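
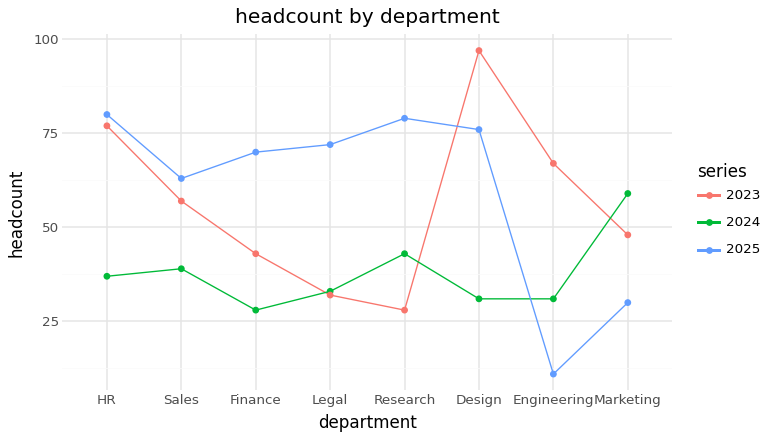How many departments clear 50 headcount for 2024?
1

Above 50: Marketing.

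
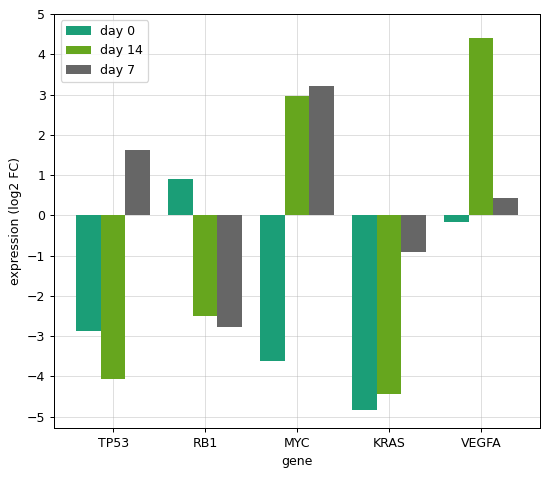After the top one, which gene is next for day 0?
Top 3 for day 0: RB1 ≈ 1, VEGFA ≈ 0, TP53 ≈ -3.

VEGFA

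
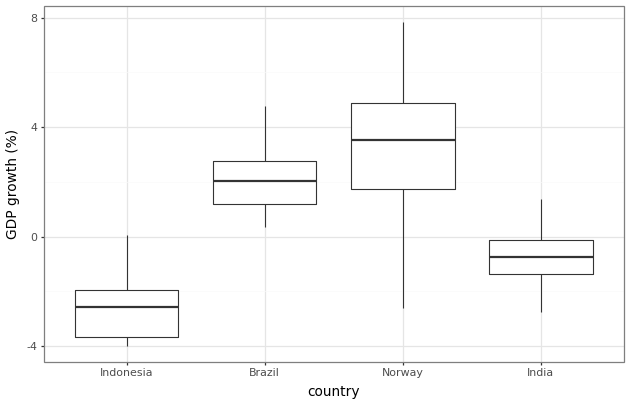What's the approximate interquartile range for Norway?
≈ 3.0

Q3 ≈ 5.0, Q1 ≈ 2.0; IQR ≈ 3.0.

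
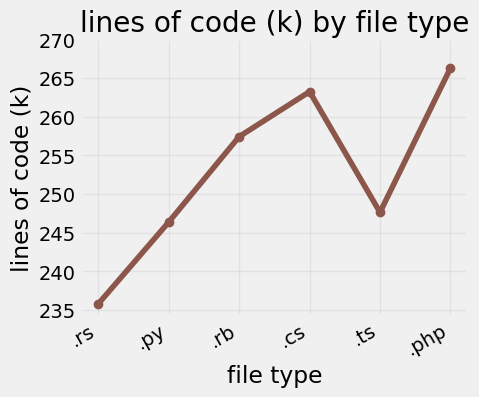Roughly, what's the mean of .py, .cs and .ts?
(245 + 265 + 250) / 3 ≈ 253.

≈ 253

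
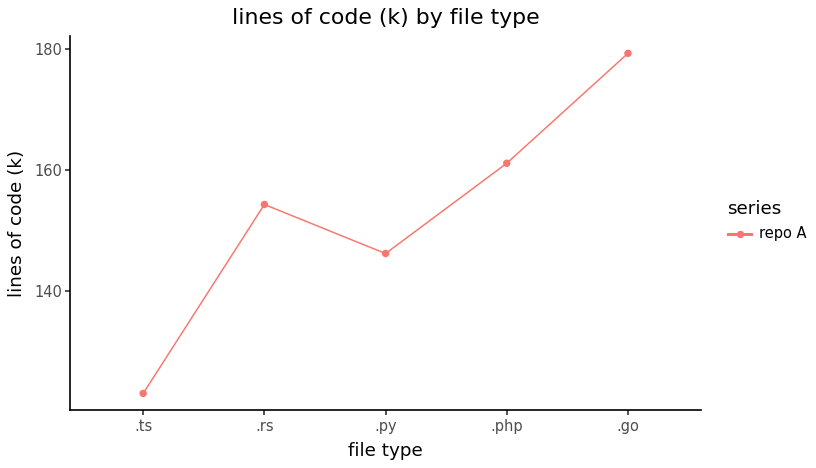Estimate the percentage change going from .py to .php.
.py ≈ 145, .php ≈ 160; (160 − 145) / 145 ≈ +10.3%.

≈ +10.3%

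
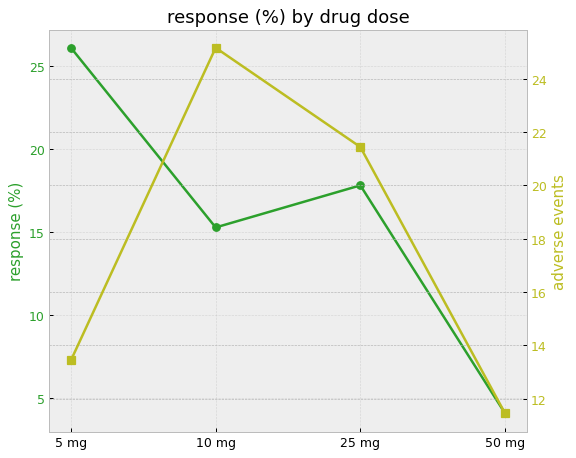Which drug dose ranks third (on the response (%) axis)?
10 mg

Top 4 (on the response (%) axis): 5 mg ≈ 26, 25 mg ≈ 18, 10 mg ≈ 16, 50 mg ≈ 4.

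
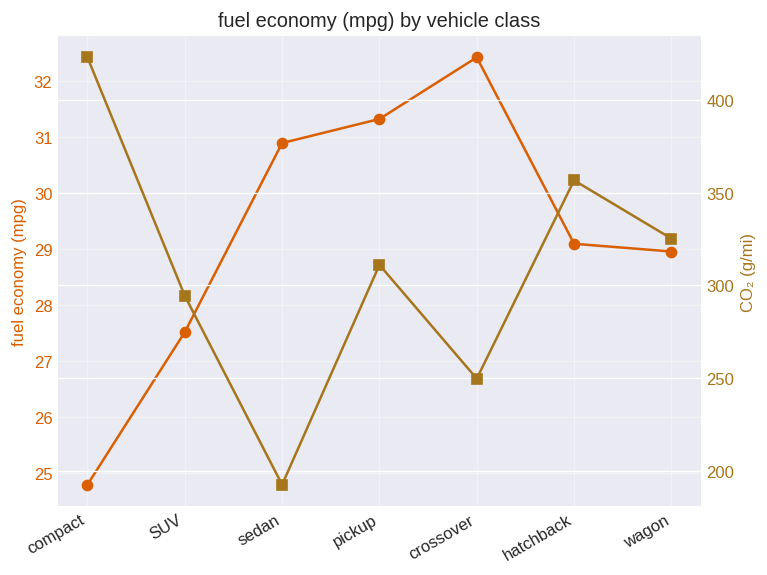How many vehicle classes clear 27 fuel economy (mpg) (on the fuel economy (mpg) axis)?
Above 27: SUV, sedan, pickup, crossover, hatchback, wagon.

6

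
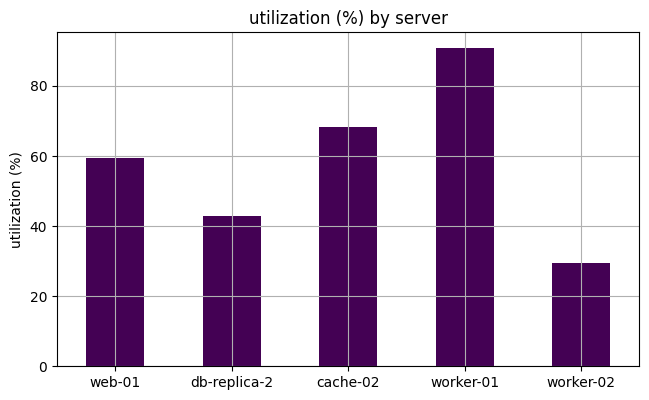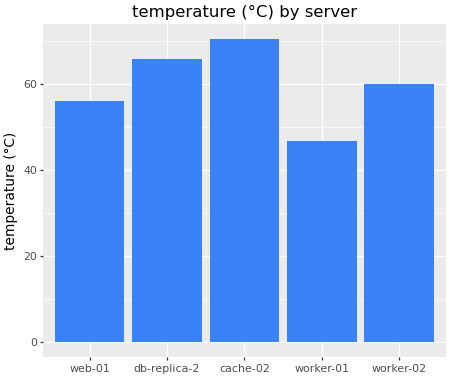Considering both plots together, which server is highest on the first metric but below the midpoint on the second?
worker-01

Chart 2 median temperature (°C) ≈ 60; below-median servers: web-01, worker-01. Among those, worker-01 has the highest utilization (%) (≈ 90).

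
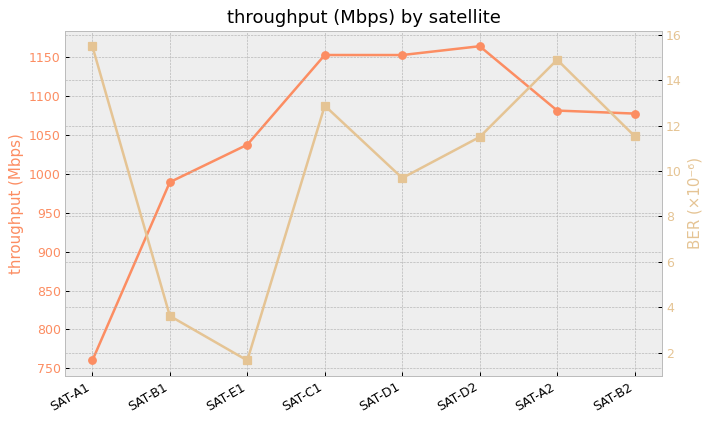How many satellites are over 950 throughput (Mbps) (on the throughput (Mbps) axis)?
7

Above 950: SAT-B1, SAT-E1, SAT-C1, SAT-D1, SAT-D2, SAT-A2, SAT-B2.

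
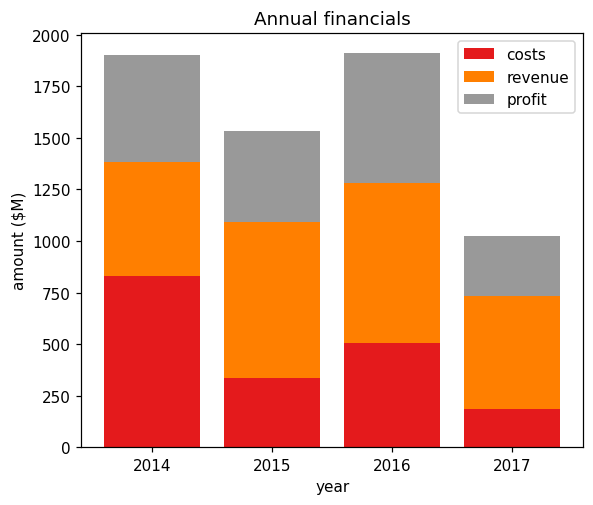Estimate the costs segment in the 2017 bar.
costs top ≈ 200, bottom ≈ 0; segment ≈ 200.

≈ 200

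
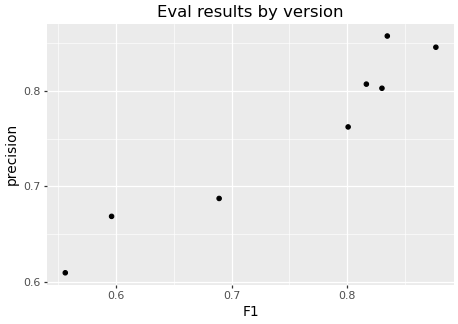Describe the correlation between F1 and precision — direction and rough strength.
Points are positively correlated; strong (|r| ≈ 1.0).

positive, strong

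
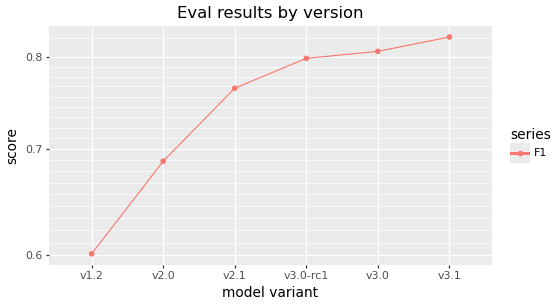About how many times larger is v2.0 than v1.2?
v2.0 ≈ 0.68, v1.2 ≈ 0.60; 0.68/0.60 ≈ 1.13.

≈ 1.13×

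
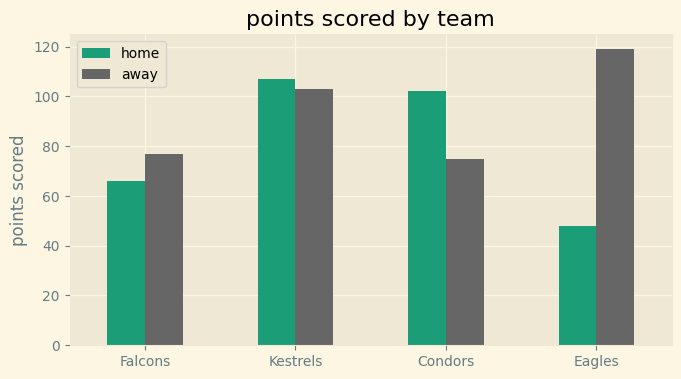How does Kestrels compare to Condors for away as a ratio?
≈ 1.25×

Kestrels ≈ 100, Condors ≈ 80; 100/80 ≈ 1.25.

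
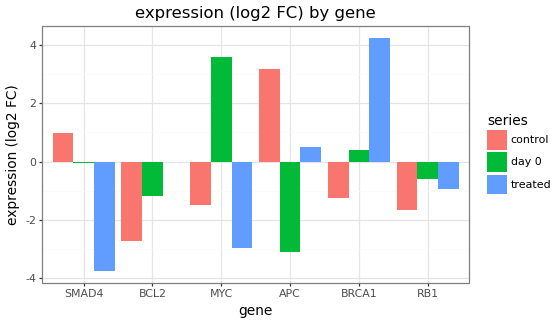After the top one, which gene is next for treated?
Top 3 for treated: BRCA1 ≈ 4, APC ≈ 1, BCL2 ≈ 0.

APC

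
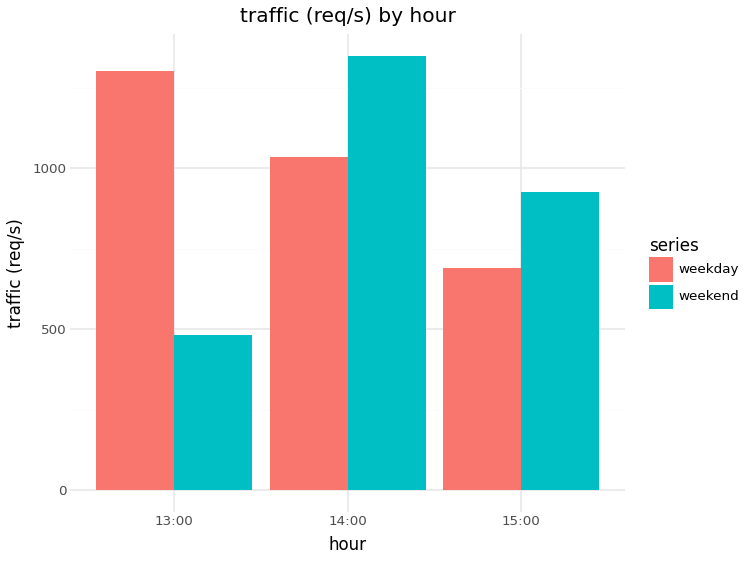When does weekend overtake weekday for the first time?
14:00

13:00: weekend ≈ 400 vs weekday ≈ 1400 (not yet); 14:00: weekend ≈ 1400 vs weekday ≈ 1000 (first crossover).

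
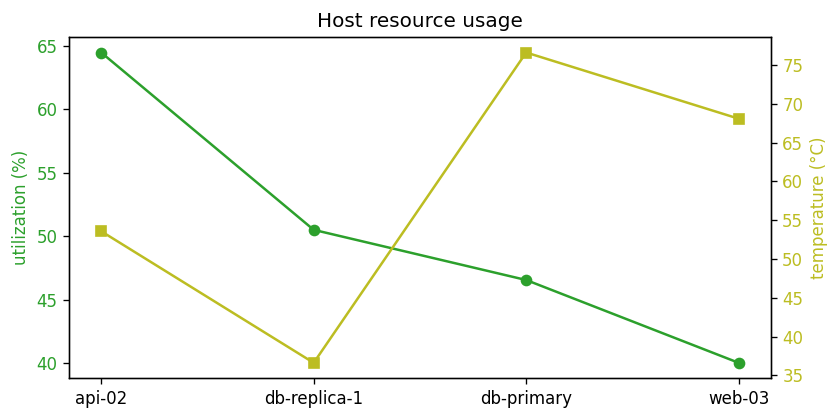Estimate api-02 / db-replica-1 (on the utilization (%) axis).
api-02 ≈ 65, db-replica-1 ≈ 50; 65/50 ≈ 1.3.

≈ 1.3×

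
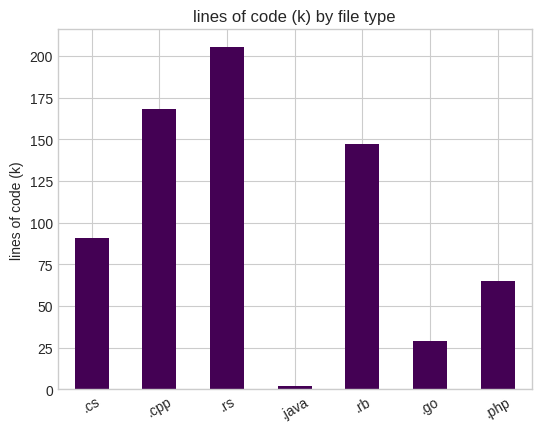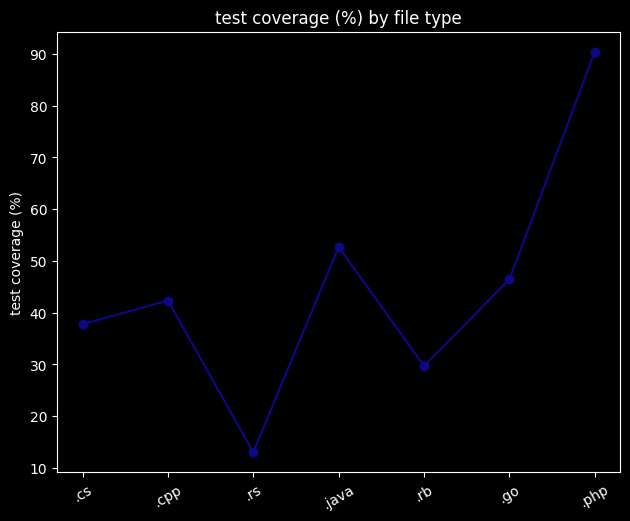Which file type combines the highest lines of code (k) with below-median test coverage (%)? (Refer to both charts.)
Chart 2 median test coverage (%) ≈ 40; below-median file types: .cs, .rs, .rb. Among those, .rs has the highest lines of code (k) (≈ 200).

.rs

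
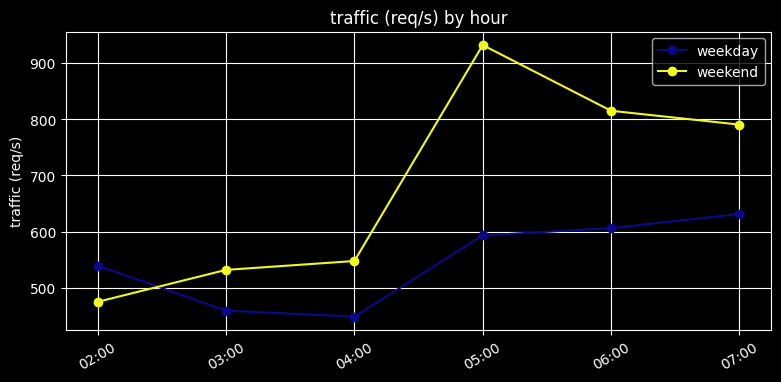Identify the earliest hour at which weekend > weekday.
03:00

02:00: weekend ≈ 500 vs weekday ≈ 550 (not yet); 03:00: weekend ≈ 550 vs weekday ≈ 450 (first crossover).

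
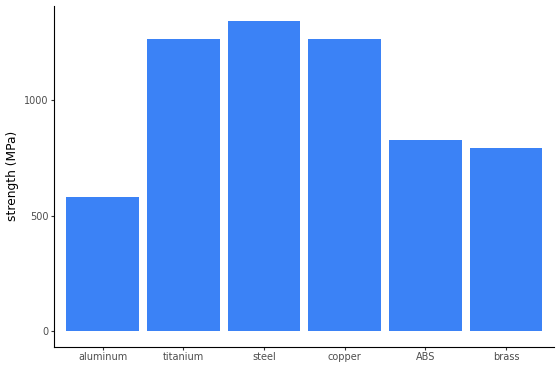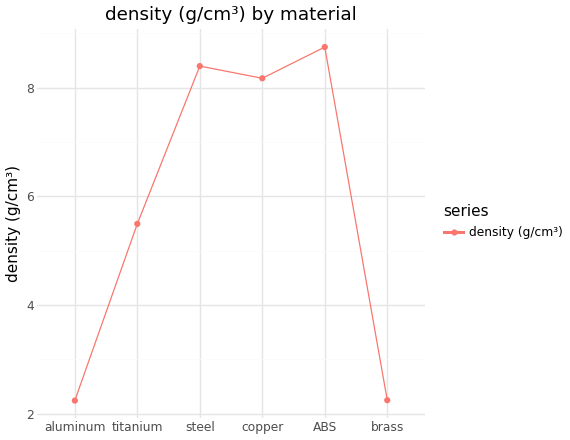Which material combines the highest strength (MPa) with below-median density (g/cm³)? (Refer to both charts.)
Chart 2 median density (g/cm³) ≈ 7; below-median materials: aluminum, titanium, brass. Among those, titanium has the highest strength (MPa) (≈ 1200).

titanium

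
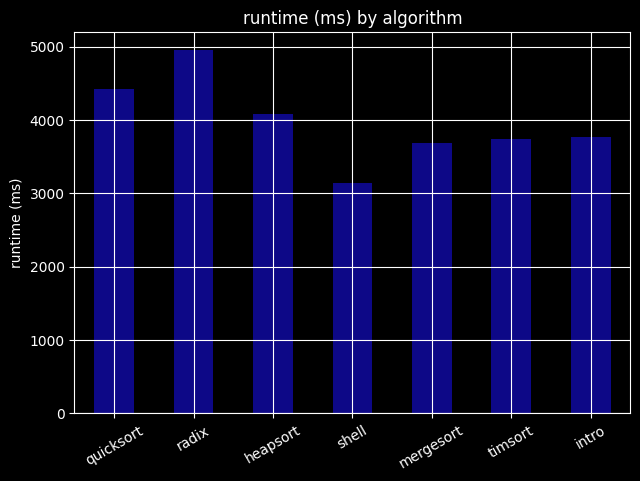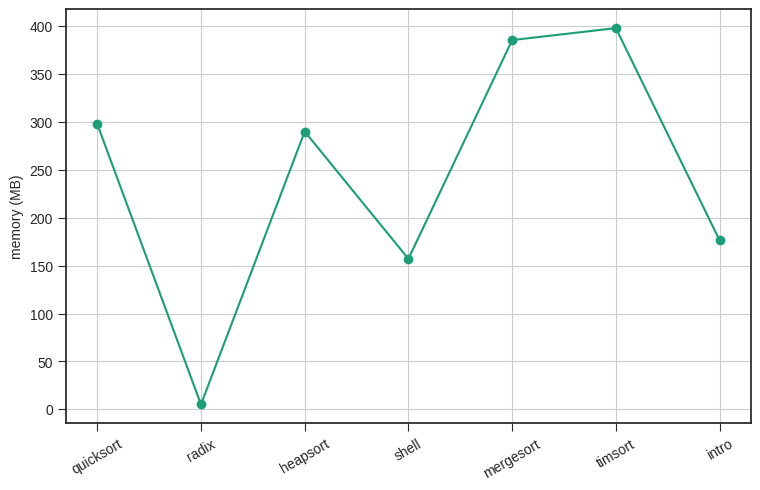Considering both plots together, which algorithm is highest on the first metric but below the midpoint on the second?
Chart 2 median memory (MB) ≈ 300; below-median algorithms: radix, shell, intro. Among those, radix has the highest runtime (ms) (≈ 5000).

radix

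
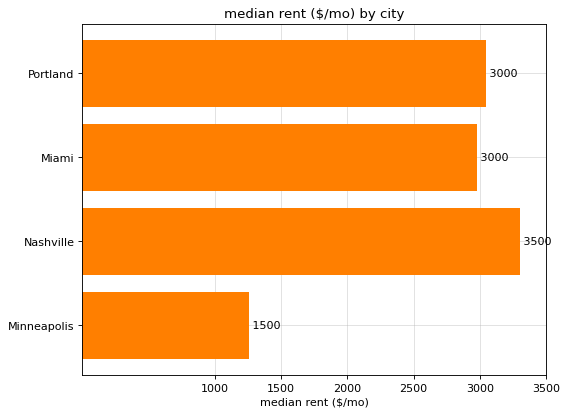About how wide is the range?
Max Nashville ≈ 3500, min Minneapolis ≈ 1500; range ≈ 2000.

≈ 2000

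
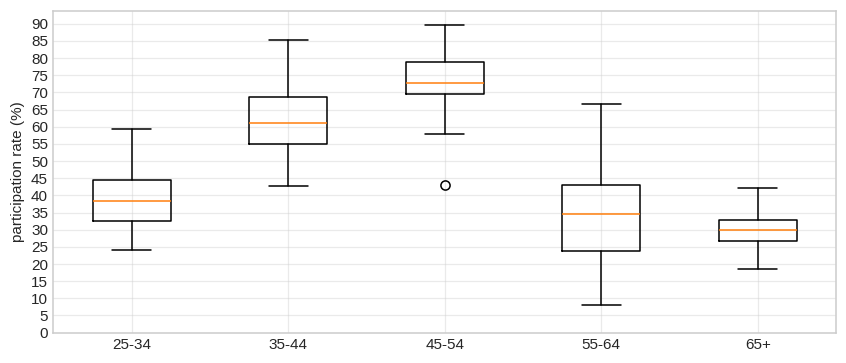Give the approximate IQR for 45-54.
≈ 10

Q3 ≈ 80, Q1 ≈ 70; IQR ≈ 10.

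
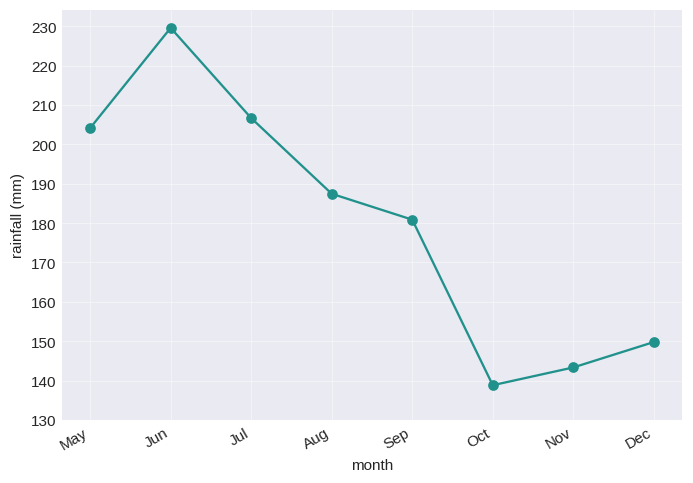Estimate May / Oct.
May ≈ 200, Oct ≈ 140; 200/140 ≈ 1.43.

≈ 1.43×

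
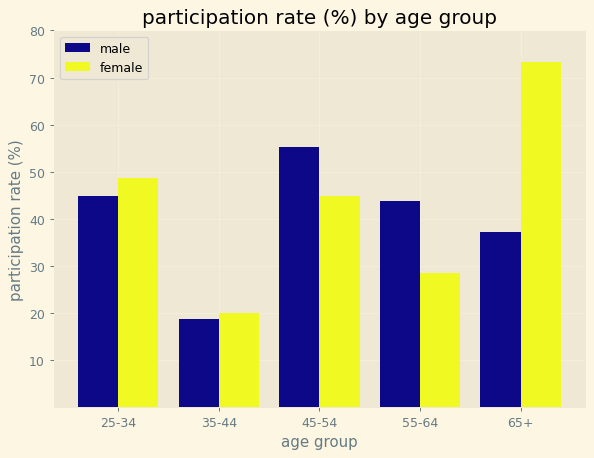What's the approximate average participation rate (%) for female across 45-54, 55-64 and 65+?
≈ 47

(40 + 30 + 70) / 3 ≈ 47.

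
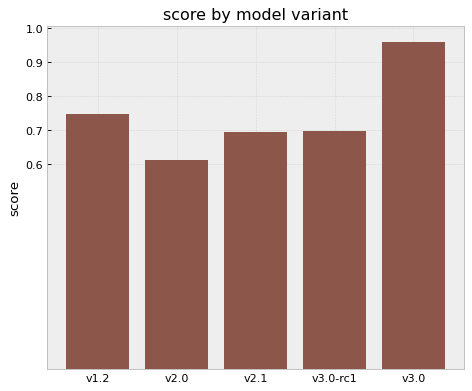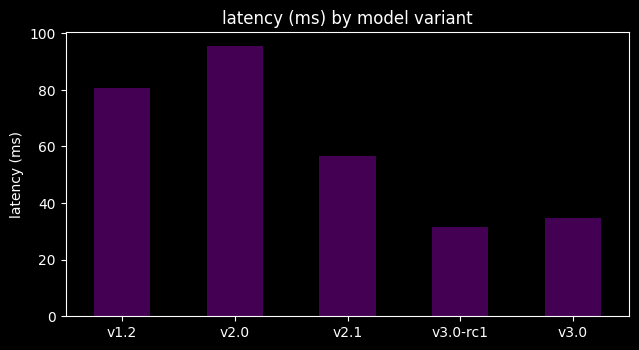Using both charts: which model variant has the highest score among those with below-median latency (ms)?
Chart 2 median latency (ms) ≈ 60; below-median model variants: v3.0-rc1, v3.0. Among those, v3.0 has the highest score (≈ 1).

v3.0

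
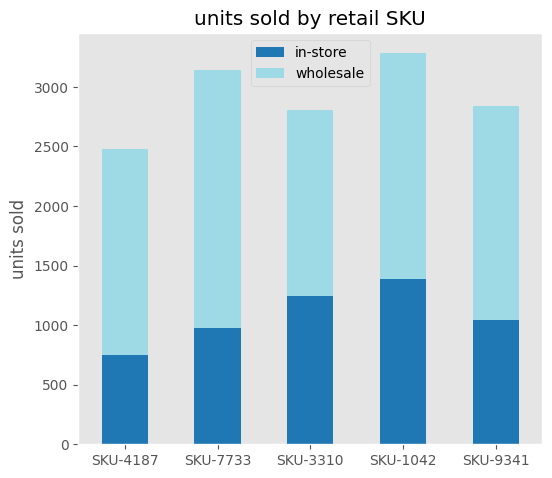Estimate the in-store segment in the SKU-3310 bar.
in-store top ≈ 1000, bottom ≈ 0; segment ≈ 1000.

≈ 1000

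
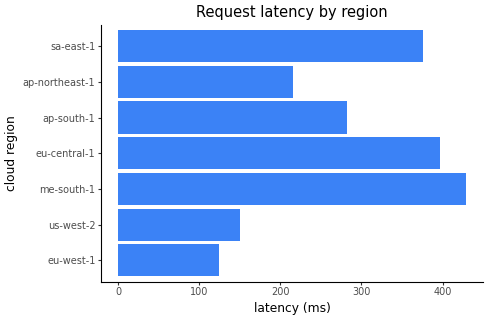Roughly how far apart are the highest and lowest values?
≈ 350

Max me-south-1 ≈ 450, min eu-west-1 ≈ 100; range ≈ 350.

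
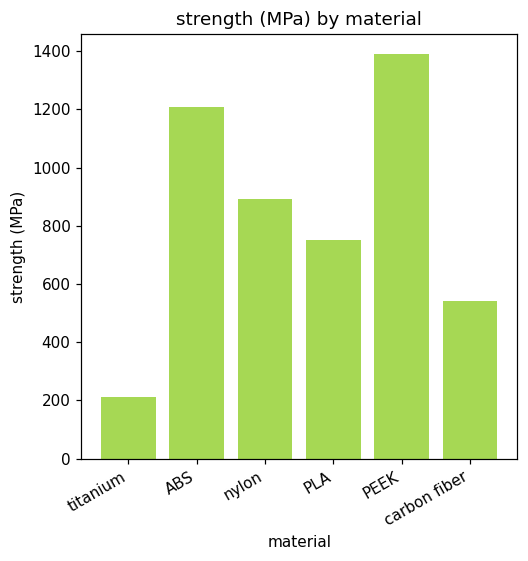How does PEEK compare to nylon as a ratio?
≈ 1.75×

PEEK ≈ 1400, nylon ≈ 800; 1400/800 ≈ 1.75.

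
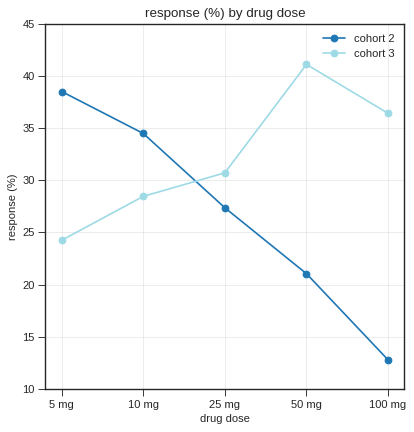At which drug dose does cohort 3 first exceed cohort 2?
25 mg

10 mg: cohort 3 ≈ 30 vs cohort 2 ≈ 35 (not yet); 25 mg: cohort 3 ≈ 30 vs cohort 2 ≈ 25 (first crossover).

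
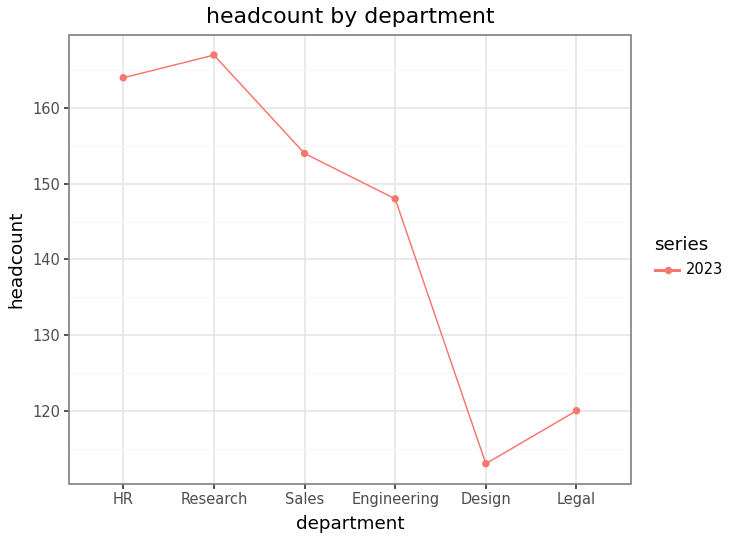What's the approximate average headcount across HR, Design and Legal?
(165 + 115 + 120) / 3 ≈ 133.

≈ 133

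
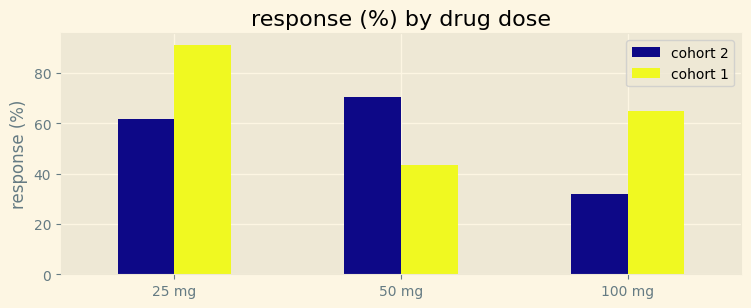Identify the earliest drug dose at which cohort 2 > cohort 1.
25 mg: cohort 2 ≈ 60 vs cohort 1 ≈ 90 (not yet); 50 mg: cohort 2 ≈ 70 vs cohort 1 ≈ 40 (first crossover).

50 mg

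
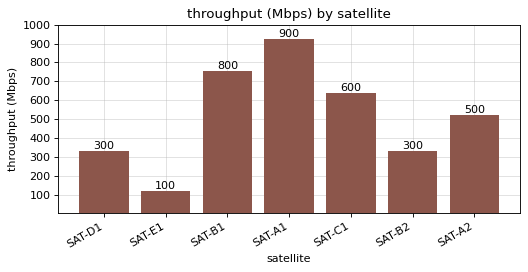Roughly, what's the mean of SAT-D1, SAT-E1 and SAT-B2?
≈ 233

(300 + 100 + 300) / 3 ≈ 233.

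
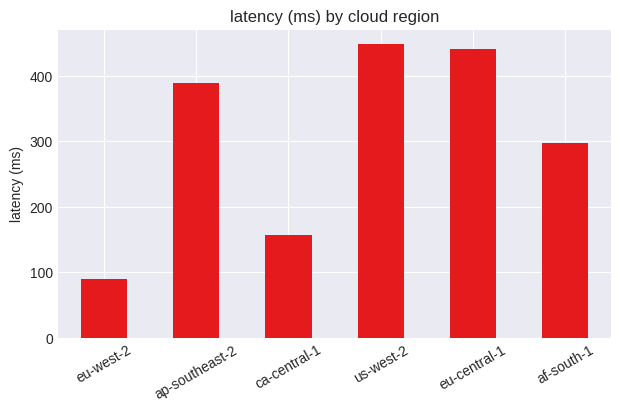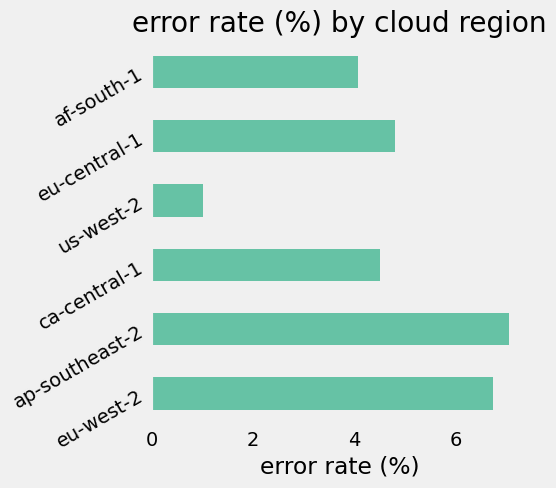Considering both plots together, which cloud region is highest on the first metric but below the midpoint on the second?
us-west-2

Chart 2 median error rate (%) ≈ 5; below-median cloud regions: ca-central-1, us-west-2, af-south-1. Among those, us-west-2 has the highest latency (ms) (≈ 450).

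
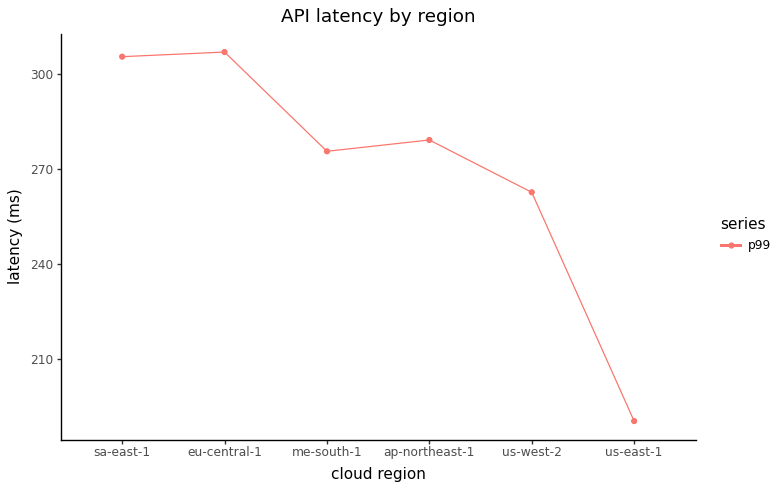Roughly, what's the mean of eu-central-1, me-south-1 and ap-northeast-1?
≈ 290

(310 + 280 + 280) / 3 ≈ 290.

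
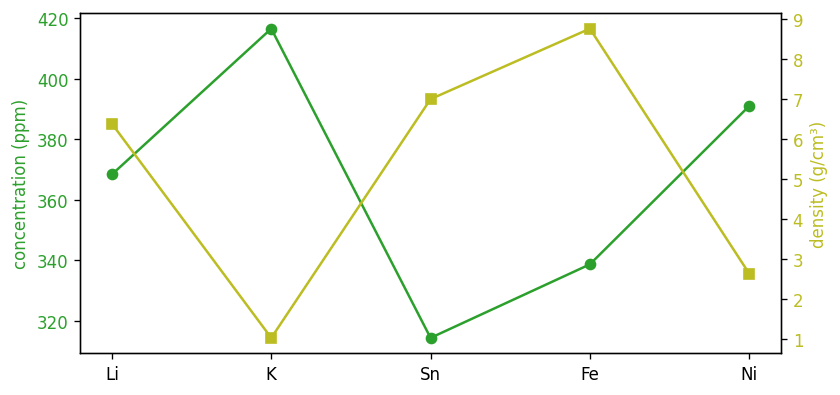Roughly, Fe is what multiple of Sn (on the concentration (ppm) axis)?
≈ 1.1×

Fe ≈ 340, Sn ≈ 310; 340/310 ≈ 1.1.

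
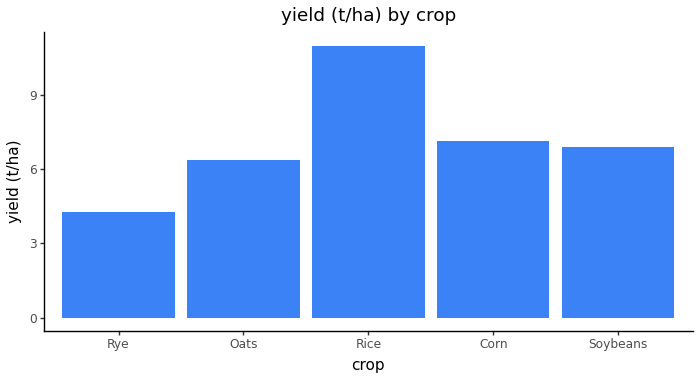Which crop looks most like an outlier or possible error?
Rice

Rice ≈ 11; the rest sit between ≈ 4 and ≈ 7.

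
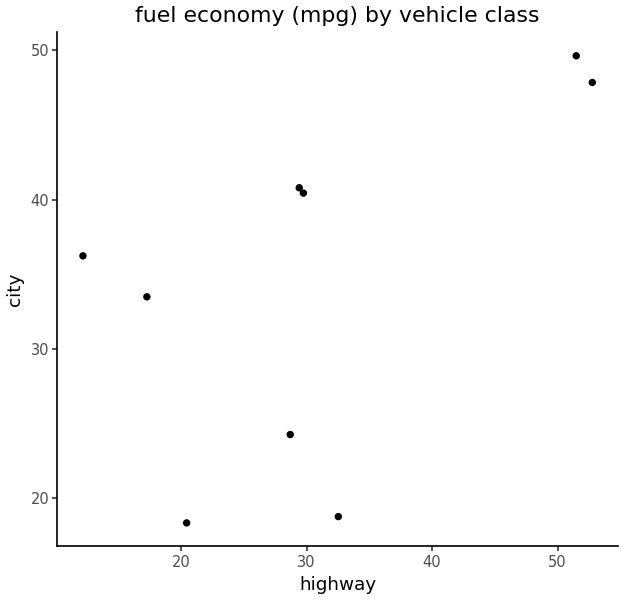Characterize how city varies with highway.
positive, moderate

Points are positively correlated; moderate (|r| ≈ 0.6).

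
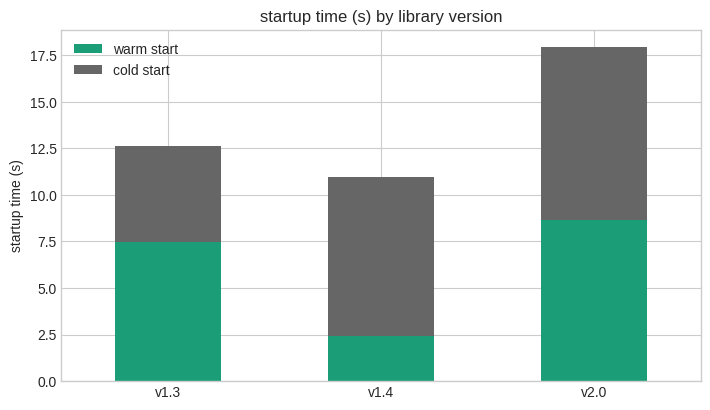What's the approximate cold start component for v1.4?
≈ 8

cold start top ≈ 10, bottom ≈ 2; segment ≈ 8.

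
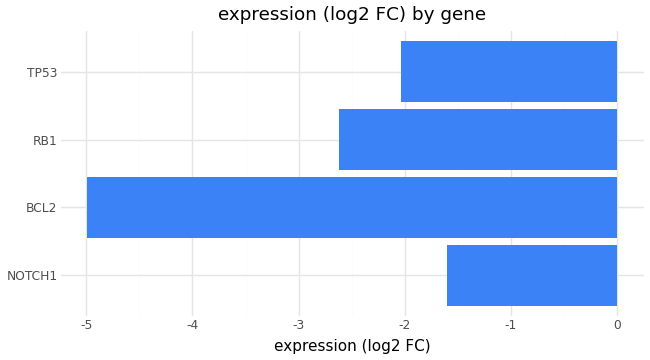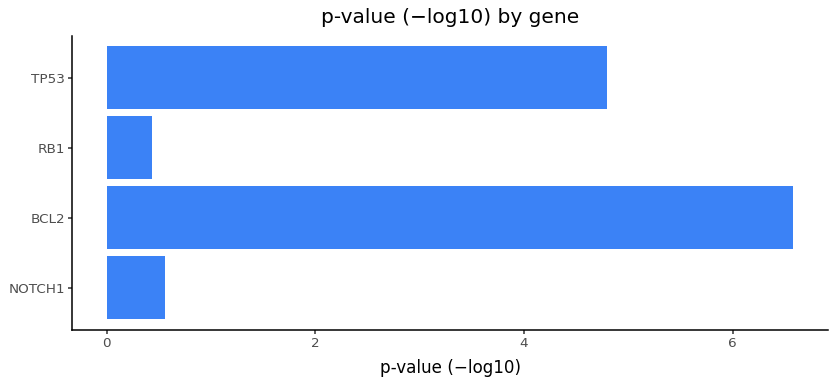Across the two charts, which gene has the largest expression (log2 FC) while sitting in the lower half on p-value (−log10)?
Chart 2 median p-value (−log10) ≈ 3; below-median genes: NOTCH1, RB1. Among those, NOTCH1 has the highest expression (log2 FC) (≈ -2).

NOTCH1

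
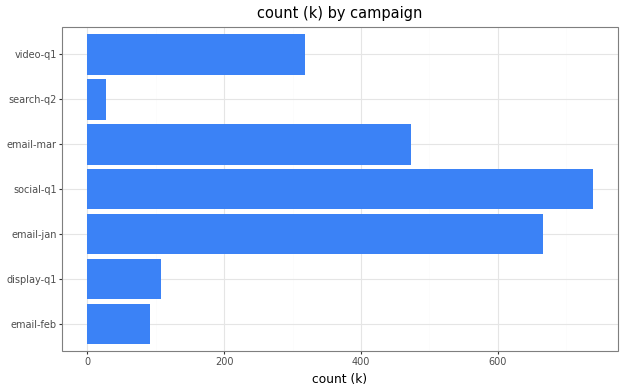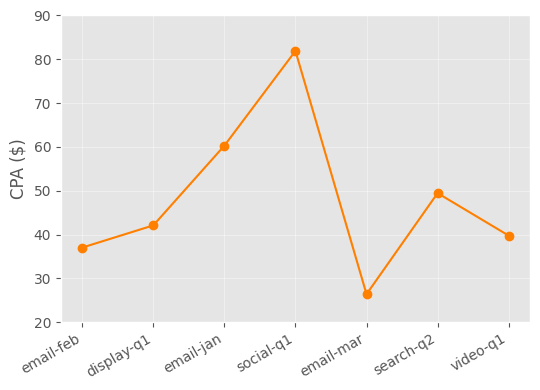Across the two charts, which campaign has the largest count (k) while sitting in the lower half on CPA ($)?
Chart 2 median CPA ($) ≈ 40; below-median campaigns: email-feb, email-mar, video-q1. Among those, email-mar has the highest count (k) (≈ 500).

email-mar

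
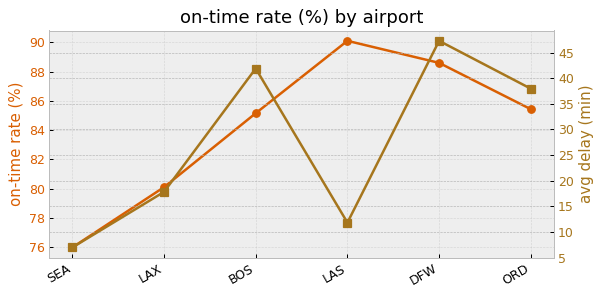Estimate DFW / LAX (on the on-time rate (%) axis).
≈ 1.1×

DFW ≈ 88, LAX ≈ 80; 88/80 ≈ 1.1.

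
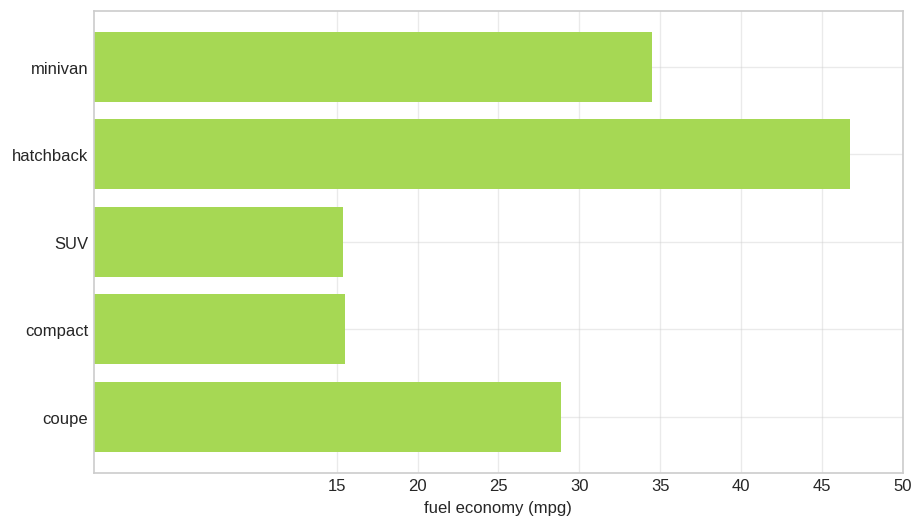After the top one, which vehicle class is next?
Top 3: hatchback ≈ 45, minivan ≈ 35, coupe ≈ 30.

minivan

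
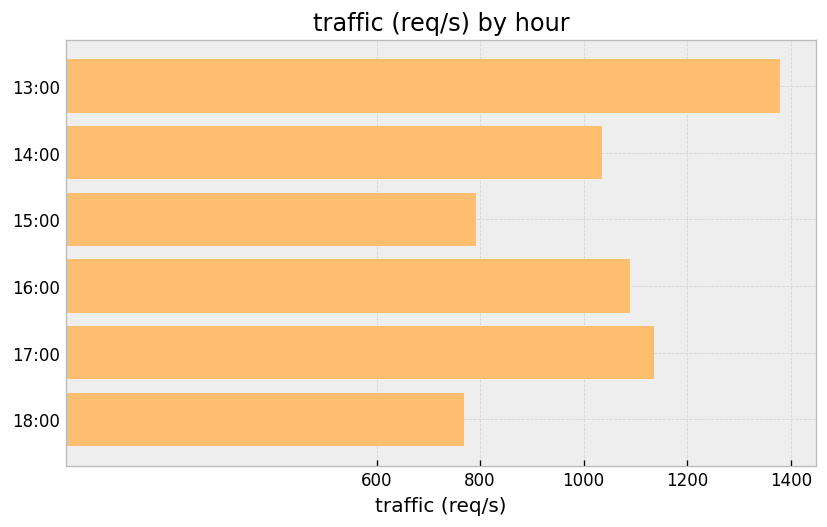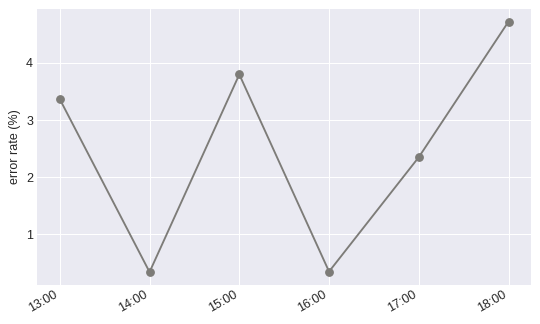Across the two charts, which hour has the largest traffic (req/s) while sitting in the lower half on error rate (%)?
Chart 2 median error rate (%) ≈ 3; below-median hours: 14:00, 16:00, 17:00. Among those, 17:00 has the highest traffic (req/s) (≈ 1200).

17:00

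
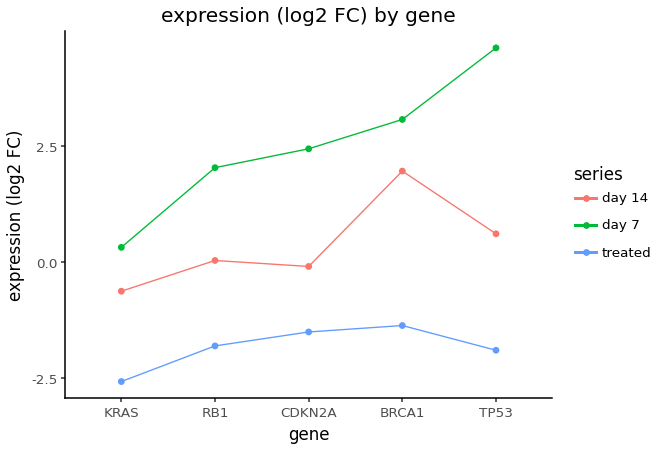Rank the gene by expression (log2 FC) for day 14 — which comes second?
Top 3 for day 14: BRCA1 ≈ 2, TP53 ≈ 1, RB1 ≈ 0.

TP53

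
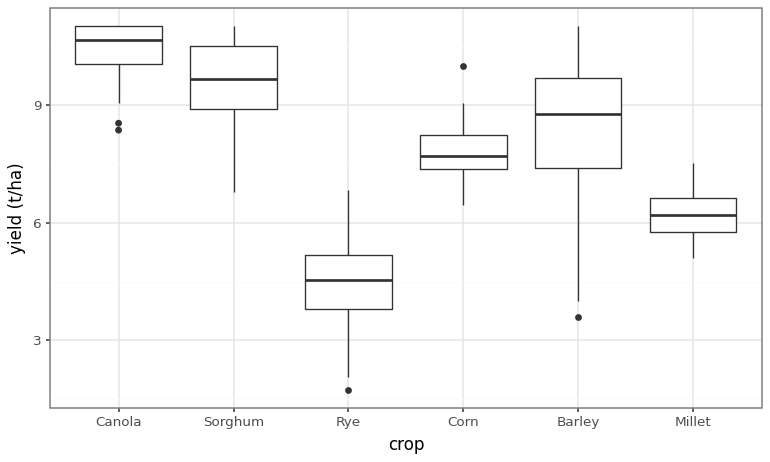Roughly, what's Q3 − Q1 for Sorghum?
≈ 1.5

Q3 ≈ 10.5, Q1 ≈ 9.0; IQR ≈ 1.5.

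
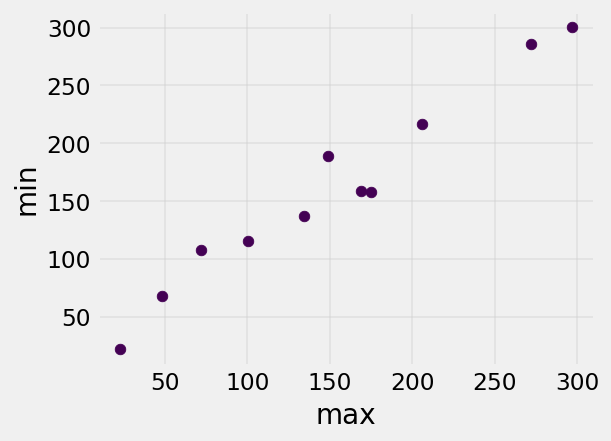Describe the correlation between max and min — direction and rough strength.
positive, strong

Points are positively correlated; strong (|r| ≈ 1.0).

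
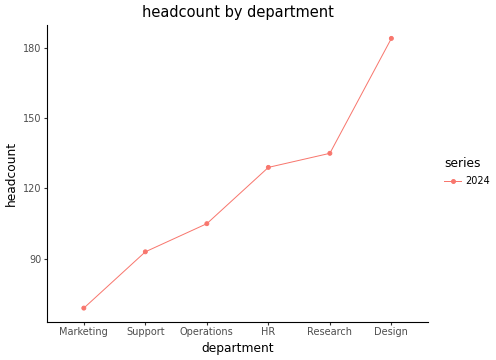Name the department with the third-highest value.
HR

Top 4: Design ≈ 180, Research ≈ 140, HR ≈ 130, Operations ≈ 100.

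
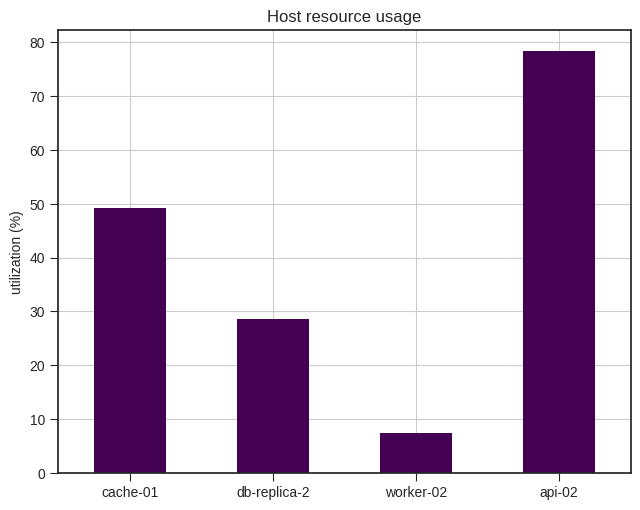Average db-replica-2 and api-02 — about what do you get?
≈ 55

(30 + 80) / 2 ≈ 55.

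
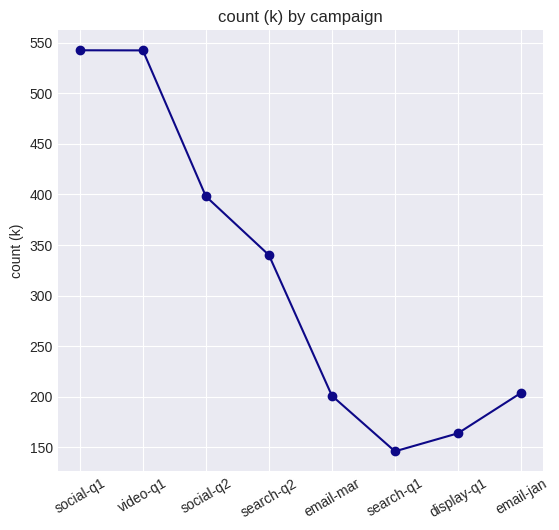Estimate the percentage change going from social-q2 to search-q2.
social-q2 ≈ 400, search-q2 ≈ 350; (350 − 400) / 400 ≈ -12.5%.

≈ -12.5%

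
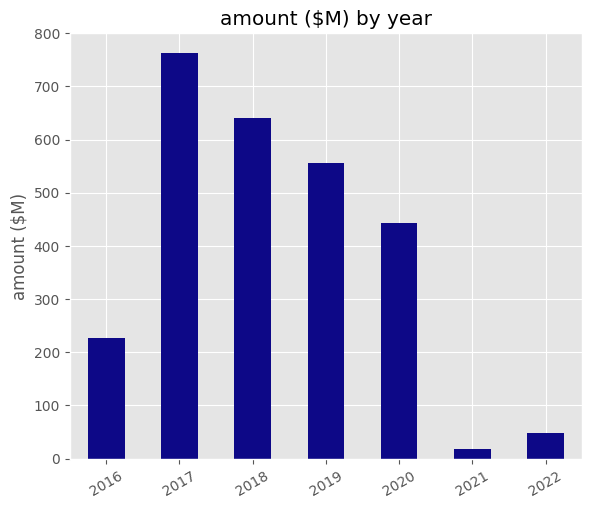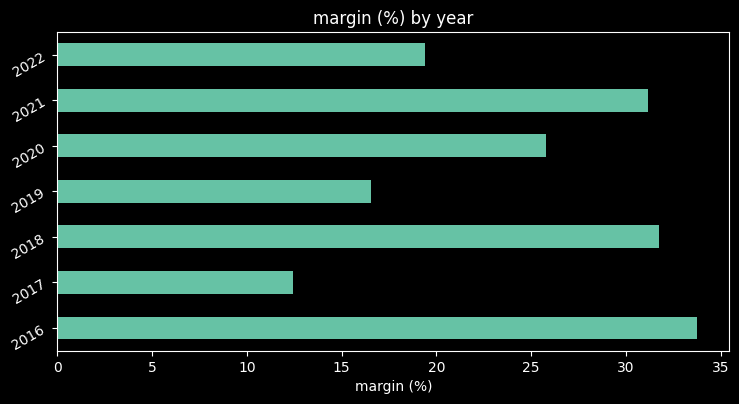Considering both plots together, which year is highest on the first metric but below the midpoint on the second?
Chart 2 median margin (%) ≈ 25; below-median years: 2017, 2019, 2022. Among those, 2017 has the highest amount ($M) (≈ 800).

2017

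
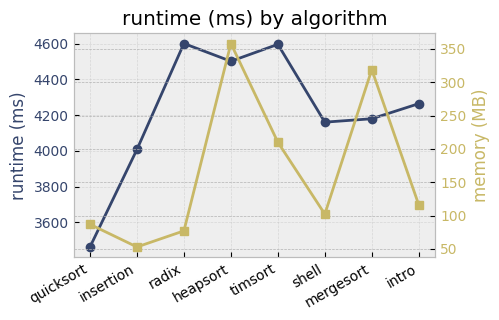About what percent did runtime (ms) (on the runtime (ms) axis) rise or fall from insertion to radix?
insertion ≈ 4000, radix ≈ 4600; (4600 − 4000) / 4000 ≈ +15%.

≈ +15%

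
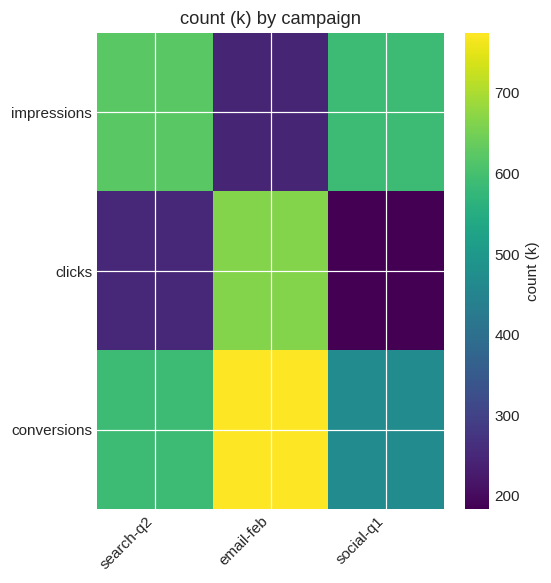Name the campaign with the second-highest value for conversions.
search-q2

Top 3 for conversions: email-feb ≈ 750, search-q2 ≈ 600, social-q1 ≈ 450.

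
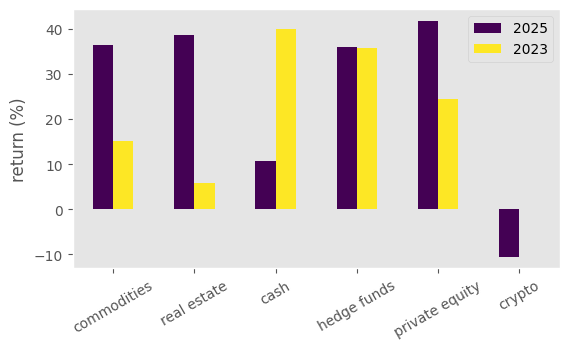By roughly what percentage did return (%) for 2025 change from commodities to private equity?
commodities ≈ 35, private equity ≈ 40; (40 − 35) / 35 ≈ +14.3%.

≈ +14.3%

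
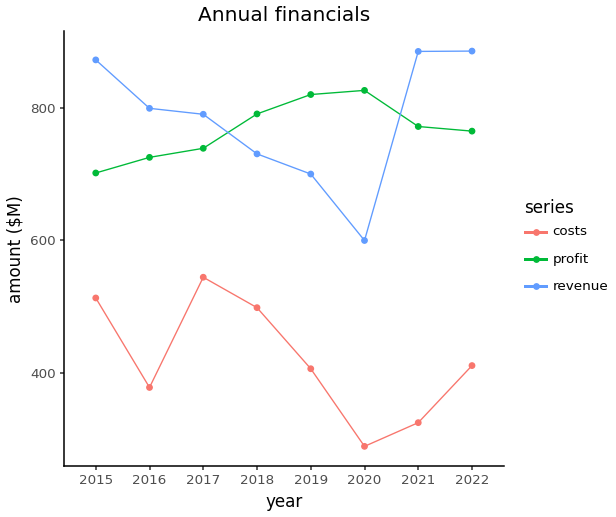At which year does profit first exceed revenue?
2018

2017: profit ≈ 750 vs revenue ≈ 800 (not yet); 2018: profit ≈ 800 vs revenue ≈ 750 (first crossover).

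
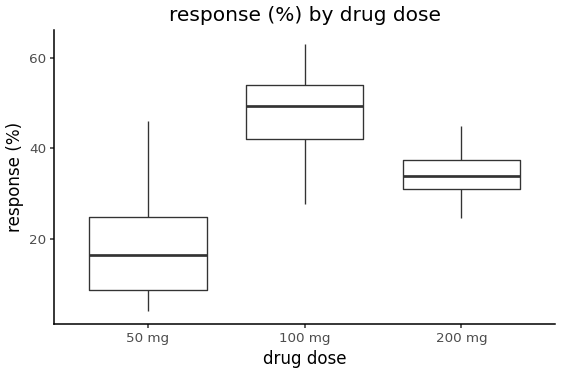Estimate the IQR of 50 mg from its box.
≈ 15

Q3 ≈ 25, Q1 ≈ 10; IQR ≈ 15.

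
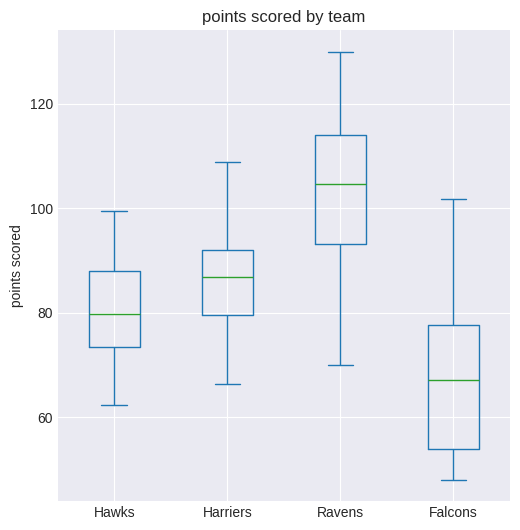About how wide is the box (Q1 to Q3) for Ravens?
≈ 20

Q3 ≈ 115, Q1 ≈ 95; IQR ≈ 20.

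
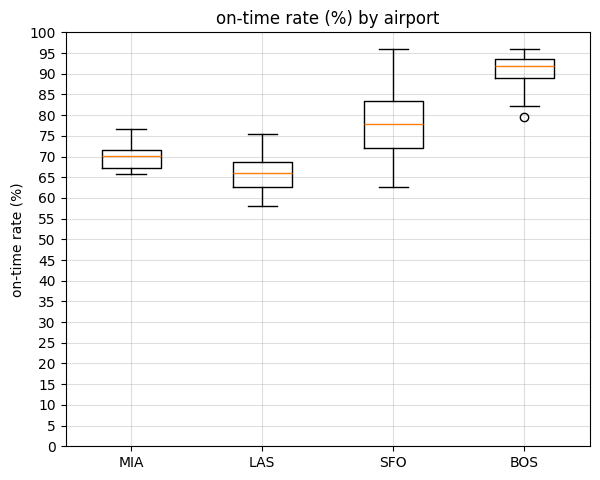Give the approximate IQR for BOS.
≈ 5

Q3 ≈ 95, Q1 ≈ 90; IQR ≈ 5.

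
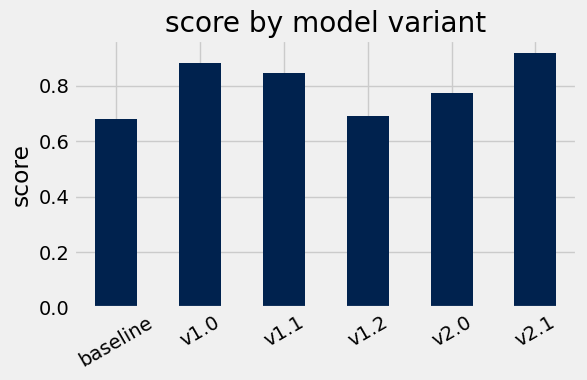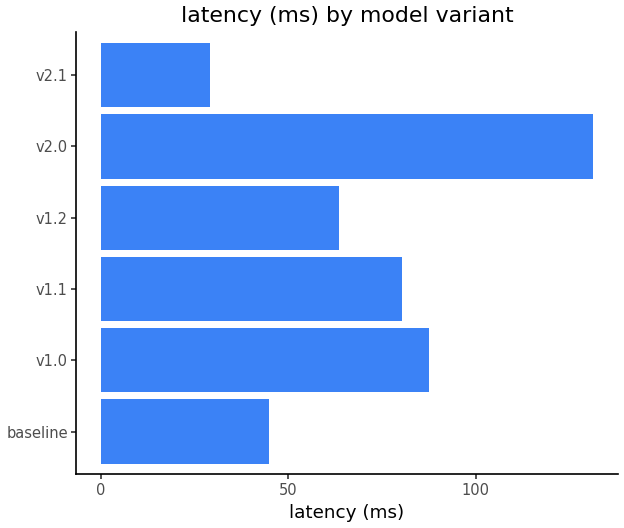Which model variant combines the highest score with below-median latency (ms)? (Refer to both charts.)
v2.1

Chart 2 median latency (ms) ≈ 80; below-median model variants: baseline, v1.2, v2.1. Among those, v2.1 has the highest score (≈ 0.9).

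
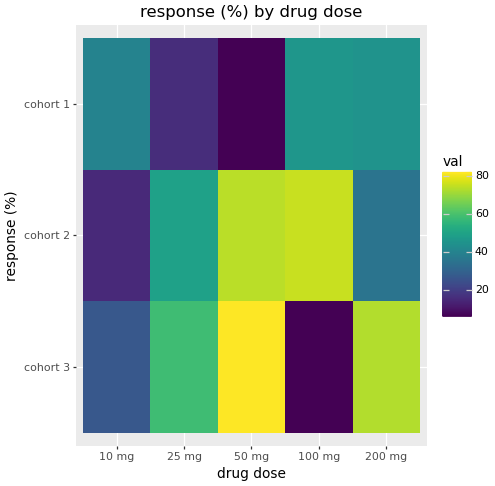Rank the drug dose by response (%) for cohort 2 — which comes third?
Top 4 for cohort 2: 100 mg ≈ 80, 50 mg ≈ 70, 25 mg ≈ 50, 200 mg ≈ 40.

25 mg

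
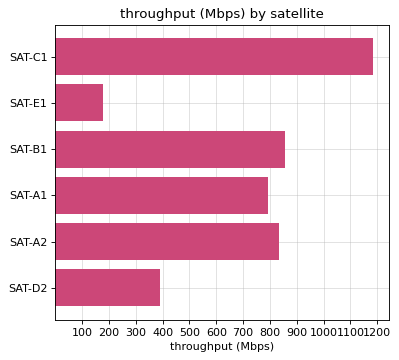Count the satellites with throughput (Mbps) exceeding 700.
4

Above 700: SAT-C1, SAT-B1, SAT-A1, SAT-A2.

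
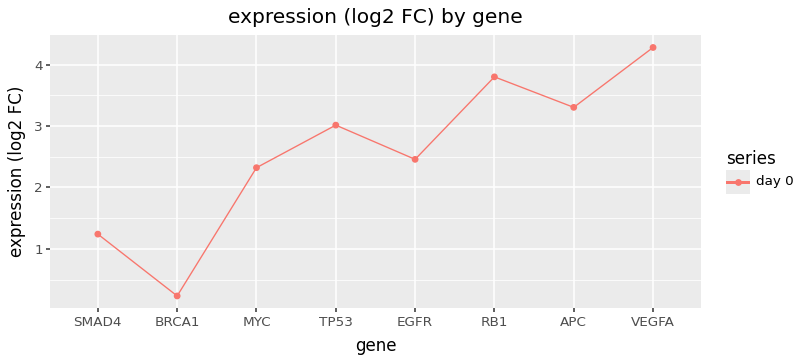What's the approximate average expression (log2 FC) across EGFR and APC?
(2.5 + 3.5) / 2 ≈ 3.

≈ 3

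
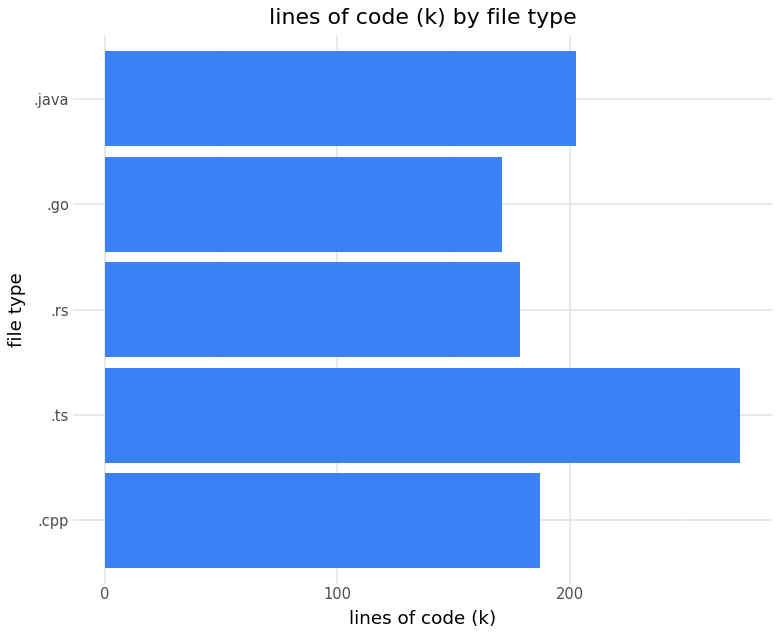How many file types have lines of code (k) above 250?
Above 250: .ts.

1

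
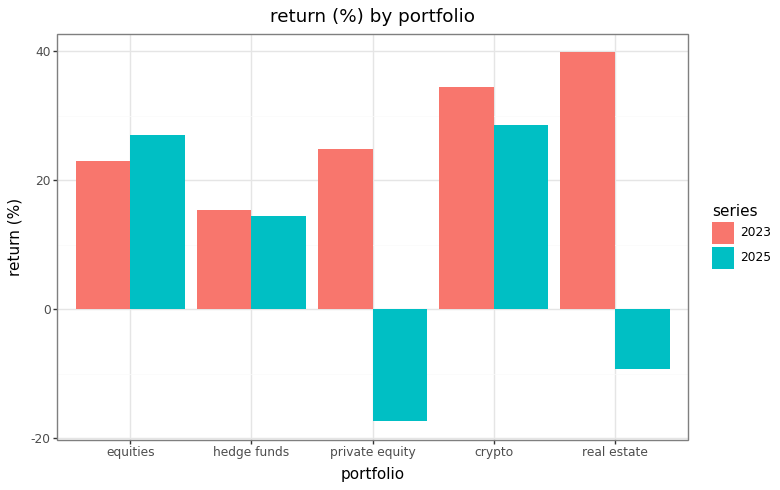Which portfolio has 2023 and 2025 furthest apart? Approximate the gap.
real estate: 2023 ≈ 40, 2025 ≈ -10 → gap ≈ 50. Next-largest (private equity) is only ≈ 40.

real estate, ≈ 50 %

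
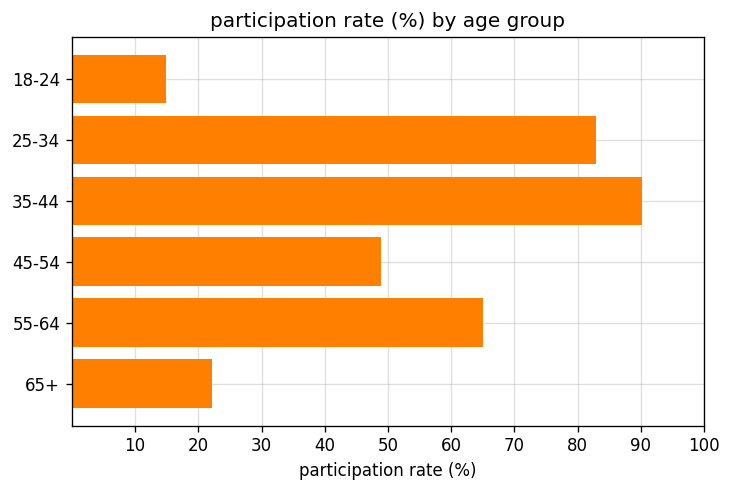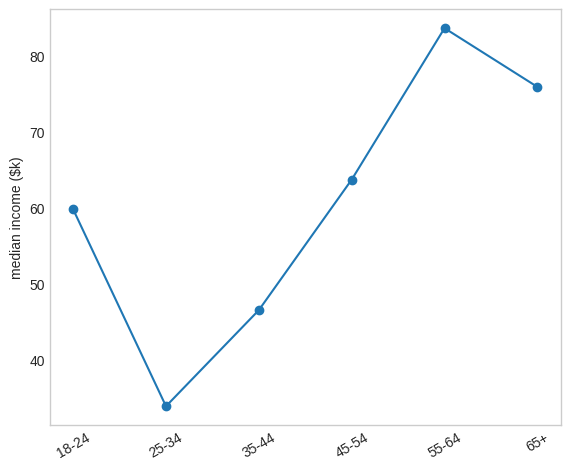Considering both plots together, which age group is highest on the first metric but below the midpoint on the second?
35-44

Chart 2 median median income ($k) ≈ 60; below-median age groups: 18-24, 25-34, 35-44. Among those, 35-44 has the highest participation rate (%) (≈ 90).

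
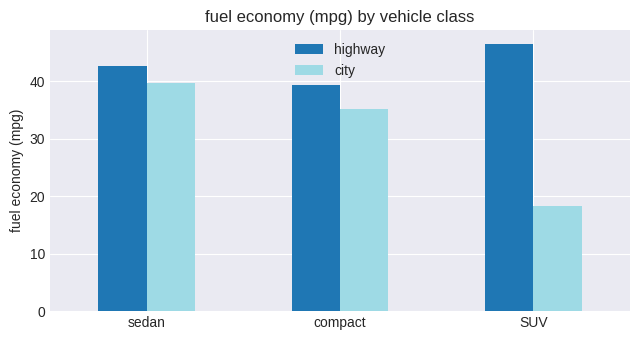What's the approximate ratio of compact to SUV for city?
compact ≈ 35, SUV ≈ 20; 35/20 ≈ 1.75.

≈ 1.75×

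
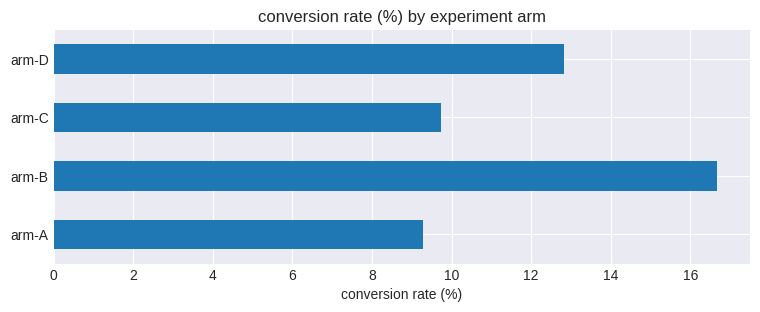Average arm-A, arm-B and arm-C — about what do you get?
(10 + 16 + 10) / 3 ≈ 12.

≈ 12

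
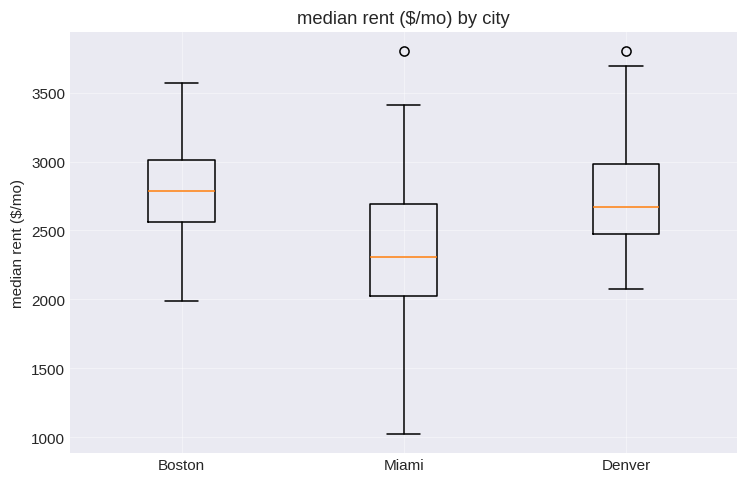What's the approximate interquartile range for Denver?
Q3 ≈ 3000, Q1 ≈ 2450; IQR ≈ 550.

≈ 550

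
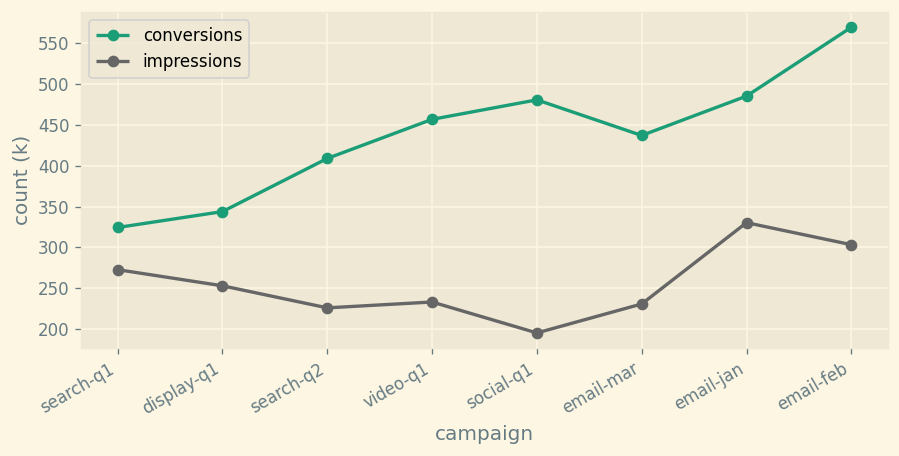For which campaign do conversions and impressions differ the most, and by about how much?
social-q1, ≈ 300 k

social-q1: conversions ≈ 500, impressions ≈ 200 → gap ≈ 300. Next-largest (email-feb) is only ≈ 250.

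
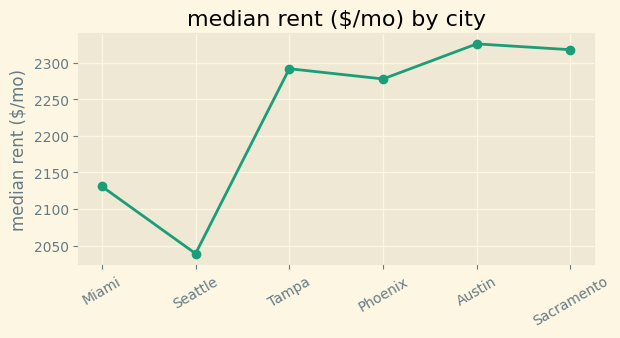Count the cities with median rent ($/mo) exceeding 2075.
Above 2075: Miami, Tampa, Phoenix, Austin, Sacramento.

5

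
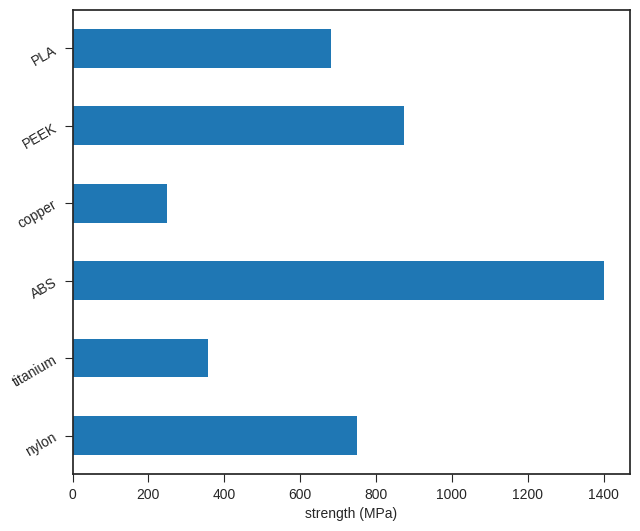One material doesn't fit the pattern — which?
ABS ≈ 1400; the rest sit between ≈ 200 and ≈ 800.

ABS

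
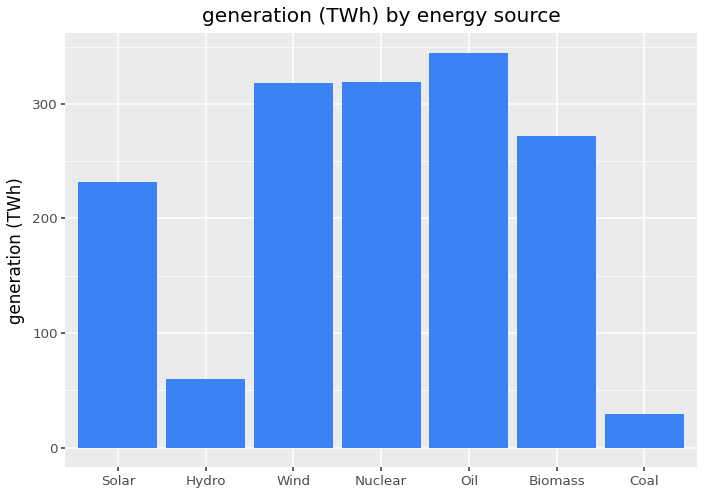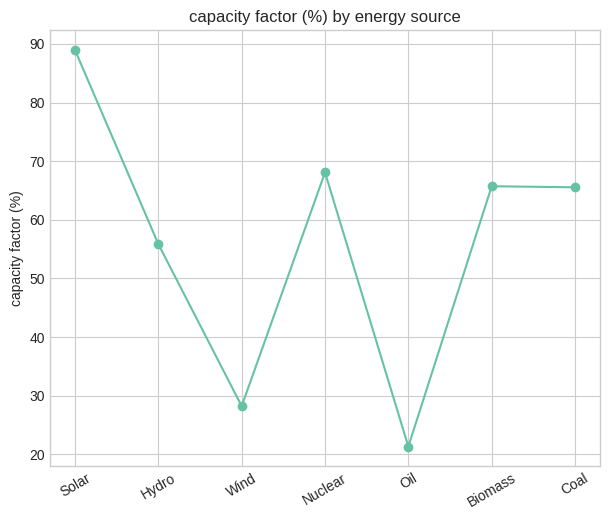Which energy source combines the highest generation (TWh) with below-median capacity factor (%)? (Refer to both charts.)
Chart 2 median capacity factor (%) ≈ 70; below-median energy sources: Hydro, Wind, Oil. Among those, Oil has the highest generation (TWh) (≈ 350).

Oil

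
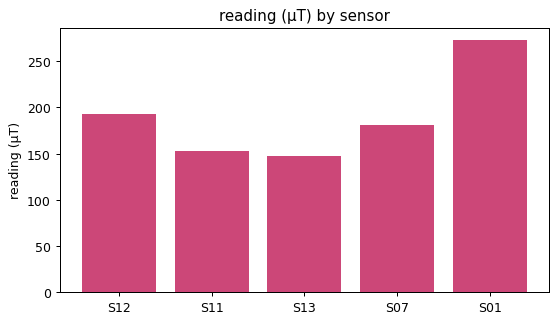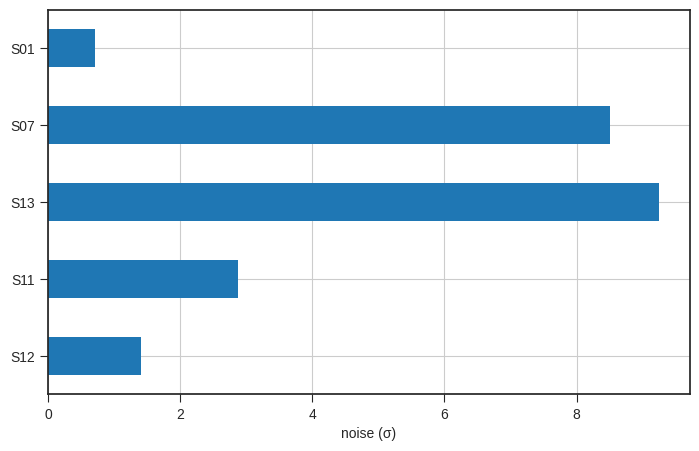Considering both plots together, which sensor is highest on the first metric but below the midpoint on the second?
Chart 2 median noise (σ) ≈ 3; below-median sensors: S12, S01. Among those, S01 has the highest reading (µT) (≈ 275).

S01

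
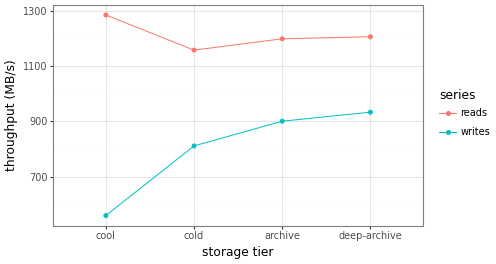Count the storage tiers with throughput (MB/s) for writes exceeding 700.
3

Above 700: cold, archive, deep-archive.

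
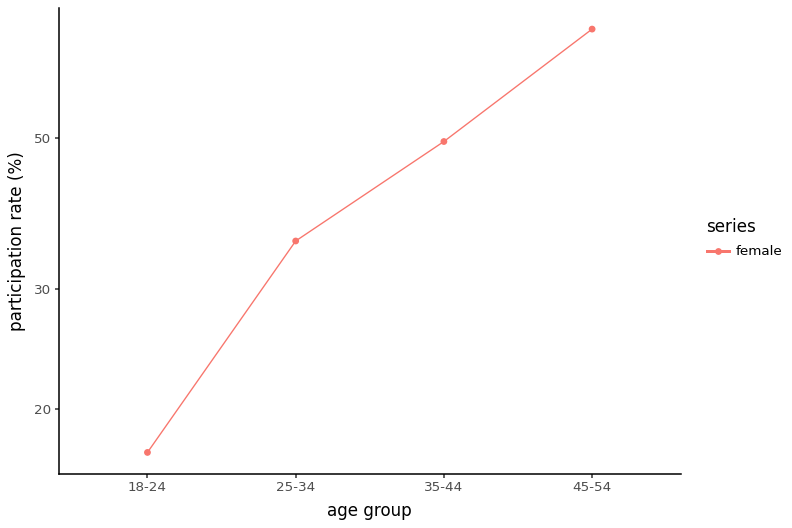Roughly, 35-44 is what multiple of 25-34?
35-44 ≈ 50, 25-34 ≈ 35; 50/35 ≈ 1.43.

≈ 1.43×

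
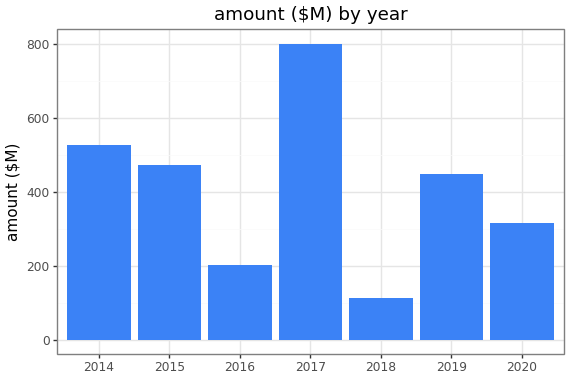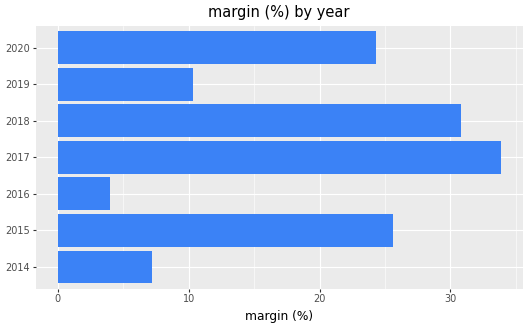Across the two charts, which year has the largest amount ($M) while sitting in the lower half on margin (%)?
2014

Chart 2 median margin (%) ≈ 25; below-median years: 2014, 2016, 2019. Among those, 2014 has the highest amount ($M) (≈ 500).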